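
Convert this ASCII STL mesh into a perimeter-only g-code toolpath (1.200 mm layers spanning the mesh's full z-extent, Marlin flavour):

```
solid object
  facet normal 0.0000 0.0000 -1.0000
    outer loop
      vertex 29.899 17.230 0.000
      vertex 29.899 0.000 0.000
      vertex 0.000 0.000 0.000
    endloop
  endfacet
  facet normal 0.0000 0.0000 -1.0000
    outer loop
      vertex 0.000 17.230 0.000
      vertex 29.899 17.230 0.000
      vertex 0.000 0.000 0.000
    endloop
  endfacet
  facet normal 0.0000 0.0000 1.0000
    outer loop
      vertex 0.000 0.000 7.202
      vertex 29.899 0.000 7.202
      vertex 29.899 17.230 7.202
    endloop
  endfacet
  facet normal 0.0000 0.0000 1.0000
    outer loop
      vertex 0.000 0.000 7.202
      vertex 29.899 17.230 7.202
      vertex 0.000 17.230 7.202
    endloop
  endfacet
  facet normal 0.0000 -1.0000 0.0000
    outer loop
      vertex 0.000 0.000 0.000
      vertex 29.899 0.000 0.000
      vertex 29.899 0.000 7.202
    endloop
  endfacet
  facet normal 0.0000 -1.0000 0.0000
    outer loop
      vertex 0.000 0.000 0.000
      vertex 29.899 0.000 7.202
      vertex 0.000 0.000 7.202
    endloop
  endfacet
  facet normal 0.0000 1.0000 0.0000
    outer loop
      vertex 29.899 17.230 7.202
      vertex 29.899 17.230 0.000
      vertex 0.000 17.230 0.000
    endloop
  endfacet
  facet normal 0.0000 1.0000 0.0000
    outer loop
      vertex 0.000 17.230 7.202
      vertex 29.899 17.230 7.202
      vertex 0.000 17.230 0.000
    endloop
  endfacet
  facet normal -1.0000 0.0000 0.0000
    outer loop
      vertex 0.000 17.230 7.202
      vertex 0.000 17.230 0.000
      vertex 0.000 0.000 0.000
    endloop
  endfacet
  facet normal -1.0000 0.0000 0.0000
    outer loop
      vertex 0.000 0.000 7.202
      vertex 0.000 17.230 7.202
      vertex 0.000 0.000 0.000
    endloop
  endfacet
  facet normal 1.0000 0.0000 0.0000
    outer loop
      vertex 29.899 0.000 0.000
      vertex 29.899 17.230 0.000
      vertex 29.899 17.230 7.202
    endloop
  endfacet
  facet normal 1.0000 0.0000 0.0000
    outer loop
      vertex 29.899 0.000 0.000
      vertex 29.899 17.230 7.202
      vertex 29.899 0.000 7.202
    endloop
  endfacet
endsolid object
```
; perimeter-only toolpath
G21 ; units = mm
G90 ; absolute positioning
G28 ; home
; layer 1
G0 Z1.200
G0 X0.000 Y0.000
G1 X29.899 Y0.000
G1 X29.899 Y17.230
G1 X0.000 Y17.230
G1 X0.000 Y0.000
; layer 2
G0 Z2.401
G0 X0.000 Y0.000
G1 X29.899 Y0.000
G1 X29.899 Y17.230
G1 X0.000 Y17.230
G1 X0.000 Y0.000
; layer 3
G0 Z3.601
G0 X0.000 Y0.000
G1 X29.899 Y0.000
G1 X29.899 Y17.230
G1 X0.000 Y17.230
G1 X0.000 Y0.000
; layer 4
G0 Z4.801
G0 X0.000 Y0.000
G1 X29.899 Y0.000
G1 X29.899 Y17.230
G1 X0.000 Y17.230
G1 X0.000 Y0.000
; layer 5
G0 Z6.002
G0 X0.000 Y0.000
G1 X29.899 Y0.000
G1 X29.899 Y17.230
G1 X0.000 Y17.230
G1 X0.000 Y0.000
; layer 6
G0 Z7.202
G0 X0.000 Y0.000
G1 X29.899 Y0.000
G1 X29.899 Y17.230
G1 X0.000 Y17.230
G1 X0.000 Y0.000
M2 ; end

The solid is a rectangular box, roughly 29.9 × 17.2 mm footprint and 7.2 mm tall. Slicing at Δz = 1.200 mm — 6 equal slices spanning the solid's height, so layer i sits at z = i·h/6 — gives 6 non-empty perimeters. Each is a 4-segment closed polygon; G0 lifts to the layer z and rapids to the start vertex, then G1 traces the edges.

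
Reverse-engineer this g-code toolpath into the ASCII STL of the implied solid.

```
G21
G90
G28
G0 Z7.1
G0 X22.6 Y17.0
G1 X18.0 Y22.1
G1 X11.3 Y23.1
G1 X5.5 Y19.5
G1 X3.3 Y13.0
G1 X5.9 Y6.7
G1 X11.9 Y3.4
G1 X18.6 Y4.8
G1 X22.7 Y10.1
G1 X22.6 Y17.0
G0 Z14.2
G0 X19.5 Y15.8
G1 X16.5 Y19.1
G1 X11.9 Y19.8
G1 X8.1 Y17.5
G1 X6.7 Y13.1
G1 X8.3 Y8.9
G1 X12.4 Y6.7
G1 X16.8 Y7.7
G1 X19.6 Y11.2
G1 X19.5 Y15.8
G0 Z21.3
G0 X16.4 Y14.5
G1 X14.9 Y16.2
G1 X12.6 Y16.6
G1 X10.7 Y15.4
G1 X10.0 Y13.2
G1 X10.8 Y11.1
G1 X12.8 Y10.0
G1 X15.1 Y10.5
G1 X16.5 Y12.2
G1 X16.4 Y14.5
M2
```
solid part
  facet normal 0.0000 0.0000 -1.0000
    outer loop
      vertex 10.6 26.3 0.0
      vertex 19.6 25.0 0.0
      vertex 25.7 18.2 0.0
    endloop
  endfacet
  facet normal 0.0000 0.0000 -1.0000
    outer loop
      vertex 2.9 21.6 0.0
      vertex 10.6 26.3 0.0
      vertex 25.7 18.2 0.0
    endloop
  endfacet
  facet normal 0.0000 0.0000 -1.0000
    outer loop
      vertex 0.0 12.9 0.0
      vertex 2.9 21.6 0.0
      vertex 25.7 18.2 0.0
    endloop
  endfacet
  facet normal 0.0000 0.0000 -1.0000
    outer loop
      vertex 3.4 4.5 0.0
      vertex 0.0 12.9 0.0
      vertex 25.7 18.2 0.0
    endloop
  endfacet
  facet normal 0.0000 0.0000 -1.0000
    outer loop
      vertex 11.4 0.1 0.0
      vertex 3.4 4.5 0.0
      vertex 25.7 18.2 0.0
    endloop
  endfacet
  facet normal 0.0000 0.0000 -1.0000
    outer loop
      vertex 20.3 2.0 0.0
      vertex 11.4 0.1 0.0
      vertex 25.7 18.2 0.0
    endloop
  endfacet
  facet normal 0.0000 0.0000 -1.0000
    outer loop
      vertex 25.9 9.1 0.0
      vertex 20.3 2.0 0.0
      vertex 25.7 18.2 0.0
    endloop
  endfacet
  facet normal 0.6813 0.6112 0.4029
    outer loop
      vertex 25.7 18.2 0.0
      vertex 19.6 25.0 0.0
      vertex 13.3 13.3 28.4
    endloop
  endfacet
  facet normal 0.1309 0.9061 0.4023
    outer loop
      vertex 19.6 25.0 0.0
      vertex 10.6 26.3 0.0
      vertex 13.3 13.3 28.4
    endloop
  endfacet
  facet normal -0.4768 0.7812 0.4029
    outer loop
      vertex 10.6 26.3 0.0
      vertex 2.9 21.6 0.0
      vertex 13.3 13.3 28.4
    endloop
  endfacet
  facet normal -0.8684 0.2895 0.4026
    outer loop
      vertex 2.9 21.6 0.0
      vertex 0.0 12.9 0.0
      vertex 13.3 13.3 28.4
    endloop
  endfacet
  facet normal -0.8486 -0.3435 0.4023
    outer loop
      vertex 0.0 12.9 0.0
      vertex 3.4 4.5 0.0
      vertex 13.3 13.3 28.4
    endloop
  endfacet
  facet normal -0.4412 -0.8022 0.4024
    outer loop
      vertex 3.4 4.5 0.0
      vertex 11.4 0.1 0.0
      vertex 13.3 13.3 28.4
    endloop
  endfacet
  facet normal 0.1911 -0.8950 0.4032
    outer loop
      vertex 11.4 0.1 0.0
      vertex 20.3 2.0 0.0
      vertex 13.3 13.3 28.4
    endloop
  endfacet
  facet normal 0.7187 -0.5669 0.4027
    outer loop
      vertex 20.3 2.0 0.0
      vertex 25.9 9.1 0.0
      vertex 13.3 13.3 28.4
    endloop
  endfacet
  facet normal 0.9150 0.0201 0.4030
    outer loop
      vertex 25.9 9.1 0.0
      vertex 25.7 18.2 0.0
      vertex 13.3 13.3 28.4
    endloop
  endfacet
endsolid part

The G0 Z moves step by Δz≈7.1 mm. The G1 loops shrink linearly with z, so the solid tapers from its base footprint up to z≈28.4. Closing with a flat bottom cap and the tapered top and triangulating gives 16 facets — a regular 9-sided pyramid, base circumscribed radius ≈ 13.3 mm, apex at z ≈ 28.4 mm.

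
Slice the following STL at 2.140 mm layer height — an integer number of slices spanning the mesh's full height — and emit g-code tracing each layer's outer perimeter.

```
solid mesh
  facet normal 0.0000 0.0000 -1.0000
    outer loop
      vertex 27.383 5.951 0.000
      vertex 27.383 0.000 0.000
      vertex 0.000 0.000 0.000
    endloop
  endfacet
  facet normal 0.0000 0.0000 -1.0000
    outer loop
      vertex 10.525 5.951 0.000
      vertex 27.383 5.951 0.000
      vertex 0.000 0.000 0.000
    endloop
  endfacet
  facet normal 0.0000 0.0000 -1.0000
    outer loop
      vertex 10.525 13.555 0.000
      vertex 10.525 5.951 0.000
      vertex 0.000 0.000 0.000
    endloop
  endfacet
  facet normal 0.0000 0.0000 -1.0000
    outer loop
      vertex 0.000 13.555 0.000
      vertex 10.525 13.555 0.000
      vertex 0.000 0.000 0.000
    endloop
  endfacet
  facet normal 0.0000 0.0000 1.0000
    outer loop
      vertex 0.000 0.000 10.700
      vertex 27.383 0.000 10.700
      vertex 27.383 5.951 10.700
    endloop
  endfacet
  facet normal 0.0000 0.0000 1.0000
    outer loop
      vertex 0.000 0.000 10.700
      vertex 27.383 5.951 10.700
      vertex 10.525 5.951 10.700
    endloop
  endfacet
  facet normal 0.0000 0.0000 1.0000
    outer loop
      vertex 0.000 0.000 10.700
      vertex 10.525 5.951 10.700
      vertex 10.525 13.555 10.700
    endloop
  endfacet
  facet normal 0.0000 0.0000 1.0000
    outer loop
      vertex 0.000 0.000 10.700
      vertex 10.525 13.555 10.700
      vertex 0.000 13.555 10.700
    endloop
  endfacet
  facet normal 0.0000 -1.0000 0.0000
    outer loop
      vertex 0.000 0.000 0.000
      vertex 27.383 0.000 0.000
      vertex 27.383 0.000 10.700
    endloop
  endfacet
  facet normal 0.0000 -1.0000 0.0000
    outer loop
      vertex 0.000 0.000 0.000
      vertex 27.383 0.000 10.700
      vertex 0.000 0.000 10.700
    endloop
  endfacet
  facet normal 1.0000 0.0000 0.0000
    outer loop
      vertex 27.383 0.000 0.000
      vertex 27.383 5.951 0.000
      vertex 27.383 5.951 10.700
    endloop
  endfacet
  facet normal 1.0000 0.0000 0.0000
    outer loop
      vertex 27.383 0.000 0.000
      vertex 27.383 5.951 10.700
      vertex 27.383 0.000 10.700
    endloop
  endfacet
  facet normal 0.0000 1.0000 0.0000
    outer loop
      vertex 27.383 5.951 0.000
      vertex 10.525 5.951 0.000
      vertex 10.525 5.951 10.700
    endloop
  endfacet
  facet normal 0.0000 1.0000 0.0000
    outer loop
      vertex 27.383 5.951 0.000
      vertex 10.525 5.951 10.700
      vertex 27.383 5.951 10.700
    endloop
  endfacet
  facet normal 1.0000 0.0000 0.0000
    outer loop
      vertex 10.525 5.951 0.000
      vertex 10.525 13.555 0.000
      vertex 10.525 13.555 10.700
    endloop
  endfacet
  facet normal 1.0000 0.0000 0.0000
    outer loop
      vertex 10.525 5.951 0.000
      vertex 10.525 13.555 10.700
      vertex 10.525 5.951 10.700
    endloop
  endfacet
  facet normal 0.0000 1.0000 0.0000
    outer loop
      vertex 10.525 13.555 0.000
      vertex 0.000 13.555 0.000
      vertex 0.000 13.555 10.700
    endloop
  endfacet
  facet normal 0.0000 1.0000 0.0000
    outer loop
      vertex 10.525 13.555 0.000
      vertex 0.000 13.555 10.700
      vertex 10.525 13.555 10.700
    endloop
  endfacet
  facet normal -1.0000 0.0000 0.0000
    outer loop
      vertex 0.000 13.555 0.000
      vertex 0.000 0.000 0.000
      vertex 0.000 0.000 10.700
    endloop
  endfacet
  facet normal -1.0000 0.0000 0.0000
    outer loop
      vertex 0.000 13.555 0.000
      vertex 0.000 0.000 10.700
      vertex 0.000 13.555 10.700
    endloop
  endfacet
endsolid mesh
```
; perimeter-only toolpath
G21 ; units = mm
G90 ; absolute positioning
G28 ; home
; layer 1
G0 Z2.140
G0 X0.000 Y0.000
G1 X27.383 Y0.000
G1 X27.383 Y5.951
G1 X10.525 Y5.951
G1 X10.525 Y13.555
G1 X0.000 Y13.555
G1 X0.000 Y0.000
; layer 2
G0 Z4.280
G0 X0.000 Y0.000
G1 X27.383 Y0.000
G1 X27.383 Y5.951
G1 X10.525 Y5.951
G1 X10.525 Y13.555
G1 X0.000 Y13.555
G1 X0.000 Y0.000
; layer 3
G0 Z6.420
G0 X0.000 Y0.000
G1 X27.383 Y0.000
G1 X27.383 Y5.951
G1 X10.525 Y5.951
G1 X10.525 Y13.555
G1 X0.000 Y13.555
G1 X0.000 Y0.000
; layer 4
G0 Z8.560
G0 X0.000 Y0.000
G1 X27.383 Y0.000
G1 X27.383 Y5.951
G1 X10.525 Y5.951
G1 X10.525 Y13.555
G1 X0.000 Y13.555
G1 X0.000 Y0.000
; layer 5
G0 Z10.700
G0 X0.000 Y0.000
G1 X27.383 Y0.000
G1 X27.383 Y5.951
G1 X10.525 Y5.951
G1 X10.525 Y13.555
G1 X0.000 Y13.555
G1 X0.000 Y0.000
M2 ; end

The solid is an L-shaped prism: outer 27.4 × 13.6 mm, arm thicknesses ≈ 5.95 mm (horizontal) and 10.5 mm (vertical), extruded 10.7 mm in z. Slicing at Δz = 2.140 mm — 5 equal slices spanning the solid's height, so layer i sits at z = i·h/5 — gives 5 non-empty perimeters. Each is a 6-segment closed polygon; G0 lifts to the layer z and rapids to the start vertex, then G1 traces the edges.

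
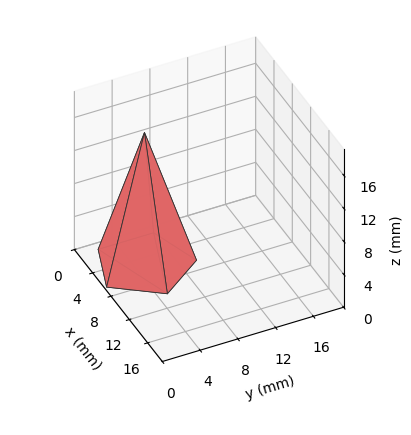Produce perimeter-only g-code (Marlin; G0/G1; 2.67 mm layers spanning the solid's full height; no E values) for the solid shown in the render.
Reading the render: the shape is a regular 5-sided pyramid, base circumscribed radius ≈ 5 mm, apex at z ≈ 16 mm (dimensions read to the nearest mm from the axis ticks). For the g-code, the solid's height is divided into equal slices at the stated Δz and each level perimeter traced with G1 moves after a G0 lift.

; perimeter-only toolpath
G21 ; units = mm
G90 ; absolute positioning
G28 ; home
; layer 1
G0 Z2.67
G0 X9.17 Y5.00
G1 X6.29 Y8.97
G1 X1.62 Y7.45
G1 X1.62 Y2.55
G1 X6.29 Y1.03
G1 X9.17 Y5.00
; layer 2
G0 Z5.33
G0 X8.33 Y5.00
G1 X6.03 Y8.17
G1 X2.30 Y6.96
G1 X2.30 Y3.04
G1 X6.03 Y1.83
G1 X8.33 Y5.00
; layer 3
G0 Z8.00
G0 X7.50 Y5.00
G1 X5.78 Y7.38
G1 X2.98 Y6.47
G1 X2.98 Y3.53
G1 X5.78 Y2.62
G1 X7.50 Y5.00
; layer 4
G0 Z10.67
G0 X6.67 Y5.00
G1 X5.52 Y6.59
G1 X3.65 Y5.98
G1 X3.65 Y4.02
G1 X5.52 Y3.41
G1 X6.67 Y5.00
; layer 5
G0 Z13.33
G0 X5.83 Y5.00
G1 X5.26 Y5.79
G1 X4.32 Y5.49
G1 X4.32 Y4.51
G1 X5.26 Y4.21
G1 X5.83 Y5.00
M2 ; end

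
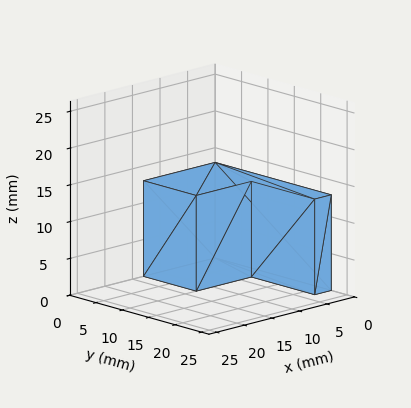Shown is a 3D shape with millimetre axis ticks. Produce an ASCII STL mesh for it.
Reading the render: the shape is an L-shaped prism: outer 13 × 22 mm, arm thicknesses ≈ 10 mm (horizontal) and 3 mm (vertical), extruded 13 mm in z (dimensions read to the nearest mm from the axis ticks). For the STL, each face is triangulated and given an outward normal.

solid part
  facet normal 0.0000 0.0000 -1.0000
    outer loop
      vertex 13.00 10.00 0.00
      vertex 13.00 0.00 0.00
      vertex 0.00 0.00 0.00
    endloop
  endfacet
  facet normal 0.0000 0.0000 -1.0000
    outer loop
      vertex 3.00 10.00 0.00
      vertex 13.00 10.00 0.00
      vertex 0.00 0.00 0.00
    endloop
  endfacet
  facet normal 0.0000 0.0000 -1.0000
    outer loop
      vertex 3.00 22.00 0.00
      vertex 3.00 10.00 0.00
      vertex 0.00 0.00 0.00
    endloop
  endfacet
  facet normal 0.0000 0.0000 -1.0000
    outer loop
      vertex 0.00 22.00 0.00
      vertex 3.00 22.00 0.00
      vertex 0.00 0.00 0.00
    endloop
  endfacet
  facet normal 0.0000 0.0000 1.0000
    outer loop
      vertex 0.00 0.00 13.00
      vertex 13.00 0.00 13.00
      vertex 13.00 10.00 13.00
    endloop
  endfacet
  facet normal 0.0000 0.0000 1.0000
    outer loop
      vertex 0.00 0.00 13.00
      vertex 13.00 10.00 13.00
      vertex 3.00 10.00 13.00
    endloop
  endfacet
  facet normal 0.0000 0.0000 1.0000
    outer loop
      vertex 0.00 0.00 13.00
      vertex 3.00 10.00 13.00
      vertex 3.00 22.00 13.00
    endloop
  endfacet
  facet normal 0.0000 0.0000 1.0000
    outer loop
      vertex 0.00 0.00 13.00
      vertex 3.00 22.00 13.00
      vertex 0.00 22.00 13.00
    endloop
  endfacet
  facet normal 0.0000 -1.0000 0.0000
    outer loop
      vertex 0.00 0.00 0.00
      vertex 13.00 0.00 0.00
      vertex 13.00 0.00 13.00
    endloop
  endfacet
  facet normal 0.0000 -1.0000 0.0000
    outer loop
      vertex 0.00 0.00 0.00
      vertex 13.00 0.00 13.00
      vertex 0.00 0.00 13.00
    endloop
  endfacet
  facet normal 1.0000 0.0000 0.0000
    outer loop
      vertex 13.00 0.00 0.00
      vertex 13.00 10.00 0.00
      vertex 13.00 10.00 13.00
    endloop
  endfacet
  facet normal 1.0000 0.0000 0.0000
    outer loop
      vertex 13.00 0.00 0.00
      vertex 13.00 10.00 13.00
      vertex 13.00 0.00 13.00
    endloop
  endfacet
  facet normal 0.0000 1.0000 0.0000
    outer loop
      vertex 13.00 10.00 0.00
      vertex 3.00 10.00 0.00
      vertex 3.00 10.00 13.00
    endloop
  endfacet
  facet normal 0.0000 1.0000 0.0000
    outer loop
      vertex 13.00 10.00 0.00
      vertex 3.00 10.00 13.00
      vertex 13.00 10.00 13.00
    endloop
  endfacet
  facet normal 1.0000 0.0000 0.0000
    outer loop
      vertex 3.00 10.00 0.00
      vertex 3.00 22.00 0.00
      vertex 3.00 22.00 13.00
    endloop
  endfacet
  facet normal 1.0000 0.0000 0.0000
    outer loop
      vertex 3.00 10.00 0.00
      vertex 3.00 22.00 13.00
      vertex 3.00 10.00 13.00
    endloop
  endfacet
  facet normal 0.0000 1.0000 0.0000
    outer loop
      vertex 3.00 22.00 0.00
      vertex 0.00 22.00 0.00
      vertex 0.00 22.00 13.00
    endloop
  endfacet
  facet normal 0.0000 1.0000 0.0000
    outer loop
      vertex 3.00 22.00 0.00
      vertex 0.00 22.00 13.00
      vertex 3.00 22.00 13.00
    endloop
  endfacet
  facet normal -1.0000 0.0000 0.0000
    outer loop
      vertex 0.00 22.00 0.00
      vertex 0.00 0.00 0.00
      vertex 0.00 0.00 13.00
    endloop
  endfacet
  facet normal -1.0000 0.0000 0.0000
    outer loop
      vertex 0.00 22.00 0.00
      vertex 0.00 0.00 13.00
      vertex 0.00 22.00 13.00
    endloop
  endfacet
endsolid part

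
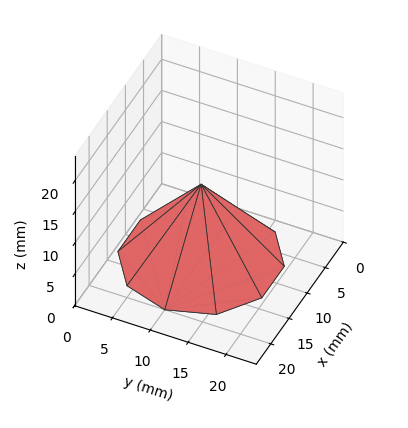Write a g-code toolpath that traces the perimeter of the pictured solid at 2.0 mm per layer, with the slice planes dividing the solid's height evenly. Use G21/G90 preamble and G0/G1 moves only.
Reading the render: the shape is a regular 10-sided pyramid, base circumscribed radius ≈ 10 mm, apex at z ≈ 12 mm (dimensions read to the nearest mm from the axis ticks). For the g-code, the solid's height is divided into equal slices at the stated Δz and each level perimeter traced with G1 moves after a G0 lift.

; perimeter-only toolpath
G21 ; units = mm
G90 ; absolute positioning
G28 ; home
; layer 1
G0 Z2.0
G0 X18.3 Y10.0
G1 X16.8 Y14.9
G1 X12.6 Y17.9
G1 X7.4 Y17.9
G1 X3.2 Y14.9
G1 X1.7 Y10.0
G1 X3.2 Y5.1
G1 X7.4 Y2.1
G1 X12.6 Y2.1
G1 X16.8 Y5.1
G1 X18.3 Y10.0
; layer 2
G0 Z4.0
G0 X16.7 Y10.0
G1 X15.4 Y13.9
G1 X12.1 Y16.3
G1 X7.9 Y16.3
G1 X4.6 Y13.9
G1 X3.3 Y10.0
G1 X4.6 Y6.1
G1 X7.9 Y3.7
G1 X12.1 Y3.7
G1 X15.4 Y6.1
G1 X16.7 Y10.0
; layer 3
G0 Z6.0
G0 X15.0 Y10.0
G1 X14.1 Y12.9
G1 X11.6 Y14.8
G1 X8.4 Y14.8
G1 X6.0 Y12.9
G1 X5.0 Y10.0
G1 X6.0 Y7.0
G1 X8.4 Y5.2
G1 X11.6 Y5.2
G1 X14.1 Y7.0
G1 X15.0 Y10.0
; layer 4
G0 Z8.0
G0 X13.3 Y10.0
G1 X12.7 Y12.0
G1 X11.0 Y13.2
G1 X9.0 Y13.2
G1 X7.3 Y12.0
G1 X6.7 Y10.0
G1 X7.3 Y8.0
G1 X9.0 Y6.8
G1 X11.0 Y6.8
G1 X12.7 Y8.0
G1 X13.3 Y10.0
; layer 5
G0 Z10.0
G0 X11.7 Y10.0
G1 X11.3 Y11.0
G1 X10.5 Y11.6
G1 X9.5 Y11.6
G1 X8.7 Y11.0
G1 X8.3 Y10.0
G1 X8.7 Y9.0
G1 X9.5 Y8.4
G1 X10.5 Y8.4
G1 X11.3 Y9.0
G1 X11.7 Y10.0
M2 ; end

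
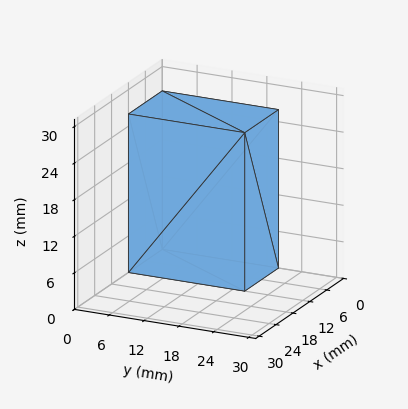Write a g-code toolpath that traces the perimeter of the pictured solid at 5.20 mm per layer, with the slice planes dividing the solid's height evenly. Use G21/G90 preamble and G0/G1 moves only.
Reading the render: the shape is a rectangular box, roughly 12 × 20 mm footprint and 26 mm tall (dimensions read to the nearest mm from the axis ticks). For the g-code, the solid's height is divided into equal slices at the stated Δz and each level perimeter traced with G1 moves after a G0 lift.

; perimeter-only toolpath
G21 ; units = mm
G90 ; absolute positioning
G28 ; home
; layer 1
G0 Z5.20
G0 X0.00 Y0.00
G1 X12.00 Y0.00
G1 X12.00 Y20.00
G1 X0.00 Y20.00
G1 X0.00 Y0.00
; layer 2
G0 Z10.40
G0 X0.00 Y0.00
G1 X12.00 Y0.00
G1 X12.00 Y20.00
G1 X0.00 Y20.00
G1 X0.00 Y0.00
; layer 3
G0 Z15.60
G0 X0.00 Y0.00
G1 X12.00 Y0.00
G1 X12.00 Y20.00
G1 X0.00 Y20.00
G1 X0.00 Y0.00
; layer 4
G0 Z20.80
G0 X0.00 Y0.00
G1 X12.00 Y0.00
G1 X12.00 Y20.00
G1 X0.00 Y20.00
G1 X0.00 Y0.00
; layer 5
G0 Z26.00
G0 X0.00 Y0.00
G1 X12.00 Y0.00
G1 X12.00 Y20.00
G1 X0.00 Y20.00
G1 X0.00 Y0.00
M2 ; end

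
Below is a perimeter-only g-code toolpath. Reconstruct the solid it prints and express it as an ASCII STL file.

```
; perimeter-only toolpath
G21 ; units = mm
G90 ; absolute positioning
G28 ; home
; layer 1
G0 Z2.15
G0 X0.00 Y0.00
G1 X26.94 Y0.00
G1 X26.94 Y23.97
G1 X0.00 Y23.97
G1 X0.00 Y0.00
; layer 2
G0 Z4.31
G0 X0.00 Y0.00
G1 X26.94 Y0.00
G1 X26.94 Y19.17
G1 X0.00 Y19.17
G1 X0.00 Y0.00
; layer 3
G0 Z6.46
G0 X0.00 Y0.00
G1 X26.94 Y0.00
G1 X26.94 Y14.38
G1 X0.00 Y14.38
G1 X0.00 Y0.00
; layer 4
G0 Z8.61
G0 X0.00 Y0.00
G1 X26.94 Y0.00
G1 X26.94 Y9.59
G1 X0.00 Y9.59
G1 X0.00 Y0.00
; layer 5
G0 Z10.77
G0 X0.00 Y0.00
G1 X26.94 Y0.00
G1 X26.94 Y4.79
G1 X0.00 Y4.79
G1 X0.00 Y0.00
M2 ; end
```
solid part
  facet normal 0.0000 0.0000 -1.0000
    outer loop
      vertex 26.94 28.76 0.00
      vertex 26.94 0.00 0.00
      vertex 0.00 0.00 0.00
    endloop
  endfacet
  facet normal 0.0000 0.0000 -1.0000
    outer loop
      vertex 0.00 28.76 0.00
      vertex 26.94 28.76 0.00
      vertex 0.00 0.00 0.00
    endloop
  endfacet
  facet normal 0.0000 -1.0000 0.0000
    outer loop
      vertex 0.00 0.00 0.00
      vertex 26.94 0.00 0.00
      vertex 26.94 0.00 12.92
    endloop
  endfacet
  facet normal 0.0000 -1.0000 0.0000
    outer loop
      vertex 0.00 0.00 0.00
      vertex 26.94 0.00 12.92
      vertex 0.00 0.00 12.92
    endloop
  endfacet
  facet normal 0.0000 0.4098 0.9122
    outer loop
      vertex 0.00 0.00 12.92
      vertex 26.94 0.00 12.92
      vertex 26.94 28.76 0.00
    endloop
  endfacet
  facet normal 0.0000 0.4098 0.9122
    outer loop
      vertex 0.00 0.00 12.92
      vertex 26.94 28.76 0.00
      vertex 0.00 28.76 0.00
    endloop
  endfacet
  facet normal -1.0000 0.0000 0.0000
    outer loop
      vertex 0.00 0.00 12.92
      vertex 0.00 28.76 0.00
      vertex 0.00 0.00 0.00
    endloop
  endfacet
  facet normal 1.0000 0.0000 0.0000
    outer loop
      vertex 26.94 0.00 0.00
      vertex 26.94 28.76 0.00
      vertex 26.94 0.00 12.92
    endloop
  endfacet
endsolid part

The G0 Z moves step by Δz≈2.15 mm. The G1 loops shrink linearly with z, so the solid tapers from its base footprint up to z≈12.9. Closing with a flat bottom cap and the tapered top and triangulating gives 8 facets — a wedge (ramp): 26.9 × 28.8 mm base, rising to 12.9 mm along the y=0 edge and sloping linearly to z=0 at y=28.8.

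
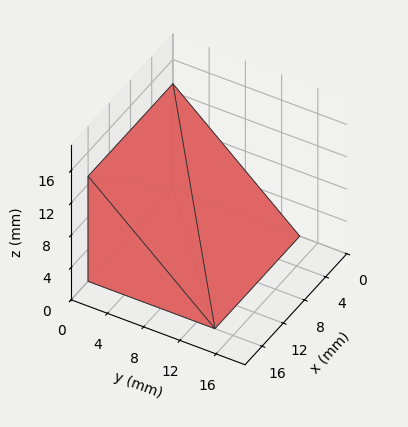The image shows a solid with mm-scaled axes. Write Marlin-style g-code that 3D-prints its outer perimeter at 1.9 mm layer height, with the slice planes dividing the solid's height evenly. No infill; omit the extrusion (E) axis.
Reading the render: the shape is a wedge (ramp): 16 × 14 mm base, rising to 13 mm along the y=0 edge and sloping linearly to z=0 at y=14 (dimensions read to the nearest mm from the axis ticks). For the g-code, the solid's height is divided into equal slices at the stated Δz and each level perimeter traced with G1 moves after a G0 lift.

; perimeter-only toolpath
G21 ; units = mm
G90 ; absolute positioning
G28 ; home
; layer 1
G0 Z1.9
G0 X0.0 Y0.0
G1 X16.0 Y0.0
G1 X16.0 Y12.0
G1 X0.0 Y12.0
G1 X0.0 Y0.0
; layer 2
G0 Z3.7
G0 X0.0 Y0.0
G1 X16.0 Y0.0
G1 X16.0 Y10.0
G1 X0.0 Y10.0
G1 X0.0 Y0.0
; layer 3
G0 Z5.6
G0 X0.0 Y0.0
G1 X16.0 Y0.0
G1 X16.0 Y8.0
G1 X0.0 Y8.0
G1 X0.0 Y0.0
; layer 4
G0 Z7.4
G0 X0.0 Y0.0
G1 X16.0 Y0.0
G1 X16.0 Y6.0
G1 X0.0 Y6.0
G1 X0.0 Y0.0
; layer 5
G0 Z9.3
G0 X0.0 Y0.0
G1 X16.0 Y0.0
G1 X16.0 Y4.0
G1 X0.0 Y4.0
G1 X0.0 Y0.0
; layer 6
G0 Z11.1
G0 X0.0 Y0.0
G1 X16.0 Y0.0
G1 X16.0 Y2.0
G1 X0.0 Y2.0
G1 X0.0 Y0.0
M2 ; end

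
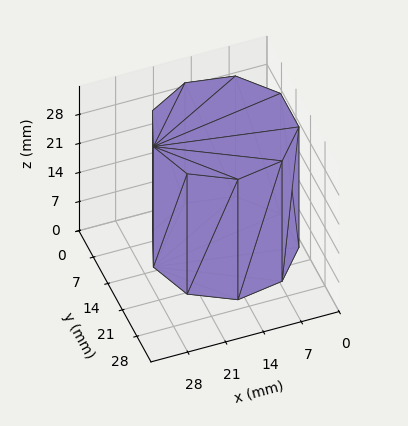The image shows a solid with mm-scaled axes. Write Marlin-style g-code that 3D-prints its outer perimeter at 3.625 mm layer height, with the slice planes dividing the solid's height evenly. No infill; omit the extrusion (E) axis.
Reading the render: the shape is a regular 9-sided prism (a cylinder approximated with 9 flat sides), circumscribed radius ≈ 13 mm, height ≈ 29 mm (dimensions read to the nearest mm from the axis ticks). For the g-code, the solid's height is divided into equal slices at the stated Δz and each level perimeter traced with G1 moves after a G0 lift.

; perimeter-only toolpath
G21 ; units = mm
G90 ; absolute positioning
G28 ; home
; layer 1
G0 Z3.625
G0 X26.000 Y13.000
G1 X22.959 Y21.356
G1 X15.257 Y25.803
G1 X6.500 Y24.258
G1 X0.784 Y17.446
G1 X0.784 Y8.554
G1 X6.500 Y1.742
G1 X15.257 Y0.197
G1 X22.959 Y4.644
G1 X26.000 Y13.000
; layer 2
G0 Z7.250
G0 X26.000 Y13.000
G1 X22.959 Y21.356
G1 X15.257 Y25.803
G1 X6.500 Y24.258
G1 X0.784 Y17.446
G1 X0.784 Y8.554
G1 X6.500 Y1.742
G1 X15.257 Y0.197
G1 X22.959 Y4.644
G1 X26.000 Y13.000
; layer 3
G0 Z10.875
G0 X26.000 Y13.000
G1 X22.959 Y21.356
G1 X15.257 Y25.803
G1 X6.500 Y24.258
G1 X0.784 Y17.446
G1 X0.784 Y8.554
G1 X6.500 Y1.742
G1 X15.257 Y0.197
G1 X22.959 Y4.644
G1 X26.000 Y13.000
; layer 4
G0 Z14.500
G0 X26.000 Y13.000
G1 X22.959 Y21.356
G1 X15.257 Y25.803
G1 X6.500 Y24.258
G1 X0.784 Y17.446
G1 X0.784 Y8.554
G1 X6.500 Y1.742
G1 X15.257 Y0.197
G1 X22.959 Y4.644
G1 X26.000 Y13.000
; layer 5
G0 Z18.125
G0 X26.000 Y13.000
G1 X22.959 Y21.356
G1 X15.257 Y25.803
G1 X6.500 Y24.258
G1 X0.784 Y17.446
G1 X0.784 Y8.554
G1 X6.500 Y1.742
G1 X15.257 Y0.197
G1 X22.959 Y4.644
G1 X26.000 Y13.000
; layer 6
G0 Z21.750
G0 X26.000 Y13.000
G1 X22.959 Y21.356
G1 X15.257 Y25.803
G1 X6.500 Y24.258
G1 X0.784 Y17.446
G1 X0.784 Y8.554
G1 X6.500 Y1.742
G1 X15.257 Y0.197
G1 X22.959 Y4.644
G1 X26.000 Y13.000
; layer 7
G0 Z25.375
G0 X26.000 Y13.000
G1 X22.959 Y21.356
G1 X15.257 Y25.803
G1 X6.500 Y24.258
G1 X0.784 Y17.446
G1 X0.784 Y8.554
G1 X6.500 Y1.742
G1 X15.257 Y0.197
G1 X22.959 Y4.644
G1 X26.000 Y13.000
; layer 8
G0 Z29.000
G0 X26.000 Y13.000
G1 X22.959 Y21.356
G1 X15.257 Y25.803
G1 X6.500 Y24.258
G1 X0.784 Y17.446
G1 X0.784 Y8.554
G1 X6.500 Y1.742
G1 X15.257 Y0.197
G1 X22.959 Y4.644
G1 X26.000 Y13.000
M2 ; end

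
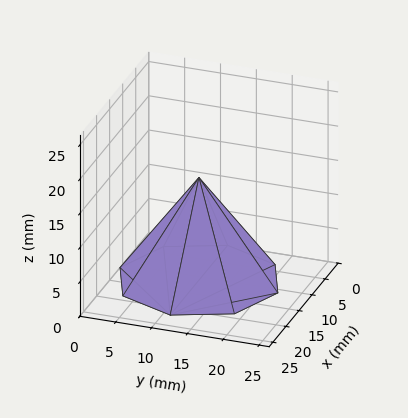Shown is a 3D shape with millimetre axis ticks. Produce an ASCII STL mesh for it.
Reading the render: the shape is a regular 8-sided pyramid, base circumscribed radius ≈ 11 mm, apex at z ≈ 15 mm (dimensions read to the nearest mm from the axis ticks). For the STL, each face is triangulated and given an outward normal.

solid part
  facet normal 0.0000 0.0000 -1.0000
    outer loop
      vertex 11.00 22.00 0.00
      vertex 18.78 18.78 0.00
      vertex 22.00 11.00 0.00
    endloop
  endfacet
  facet normal 0.0000 0.0000 -1.0000
    outer loop
      vertex 3.22 18.78 0.00
      vertex 11.00 22.00 0.00
      vertex 22.00 11.00 0.00
    endloop
  endfacet
  facet normal 0.0000 0.0000 -1.0000
    outer loop
      vertex 0.00 11.00 0.00
      vertex 3.22 18.78 0.00
      vertex 22.00 11.00 0.00
    endloop
  endfacet
  facet normal 0.0000 0.0000 -1.0000
    outer loop
      vertex 3.22 3.22 0.00
      vertex 0.00 11.00 0.00
      vertex 22.00 11.00 0.00
    endloop
  endfacet
  facet normal 0.0000 0.0000 -1.0000
    outer loop
      vertex 11.00 0.00 0.00
      vertex 3.22 3.22 0.00
      vertex 22.00 11.00 0.00
    endloop
  endfacet
  facet normal 0.0000 0.0000 -1.0000
    outer loop
      vertex 18.78 3.22 0.00
      vertex 11.00 0.00 0.00
      vertex 22.00 11.00 0.00
    endloop
  endfacet
  facet normal 0.7649 0.3166 0.5609
    outer loop
      vertex 22.00 11.00 0.00
      vertex 18.78 18.78 0.00
      vertex 11.00 11.00 15.00
    endloop
  endfacet
  facet normal 0.3166 0.7649 0.5609
    outer loop
      vertex 18.78 18.78 0.00
      vertex 11.00 22.00 0.00
      vertex 11.00 11.00 15.00
    endloop
  endfacet
  facet normal -0.3166 0.7649 0.5609
    outer loop
      vertex 11.00 22.00 0.00
      vertex 3.22 18.78 0.00
      vertex 11.00 11.00 15.00
    endloop
  endfacet
  facet normal -0.7649 0.3166 0.5609
    outer loop
      vertex 3.22 18.78 0.00
      vertex 0.00 11.00 0.00
      vertex 11.00 11.00 15.00
    endloop
  endfacet
  facet normal -0.7649 -0.3166 0.5609
    outer loop
      vertex 0.00 11.00 0.00
      vertex 3.22 3.22 0.00
      vertex 11.00 11.00 15.00
    endloop
  endfacet
  facet normal -0.3166 -0.7649 0.5609
    outer loop
      vertex 3.22 3.22 0.00
      vertex 11.00 0.00 0.00
      vertex 11.00 11.00 15.00
    endloop
  endfacet
  facet normal 0.3166 -0.7649 0.5609
    outer loop
      vertex 11.00 0.00 0.00
      vertex 18.78 3.22 0.00
      vertex 11.00 11.00 15.00
    endloop
  endfacet
  facet normal 0.7649 -0.3166 0.5609
    outer loop
      vertex 18.78 3.22 0.00
      vertex 22.00 11.00 0.00
      vertex 11.00 11.00 15.00
    endloop
  endfacet
endsolid part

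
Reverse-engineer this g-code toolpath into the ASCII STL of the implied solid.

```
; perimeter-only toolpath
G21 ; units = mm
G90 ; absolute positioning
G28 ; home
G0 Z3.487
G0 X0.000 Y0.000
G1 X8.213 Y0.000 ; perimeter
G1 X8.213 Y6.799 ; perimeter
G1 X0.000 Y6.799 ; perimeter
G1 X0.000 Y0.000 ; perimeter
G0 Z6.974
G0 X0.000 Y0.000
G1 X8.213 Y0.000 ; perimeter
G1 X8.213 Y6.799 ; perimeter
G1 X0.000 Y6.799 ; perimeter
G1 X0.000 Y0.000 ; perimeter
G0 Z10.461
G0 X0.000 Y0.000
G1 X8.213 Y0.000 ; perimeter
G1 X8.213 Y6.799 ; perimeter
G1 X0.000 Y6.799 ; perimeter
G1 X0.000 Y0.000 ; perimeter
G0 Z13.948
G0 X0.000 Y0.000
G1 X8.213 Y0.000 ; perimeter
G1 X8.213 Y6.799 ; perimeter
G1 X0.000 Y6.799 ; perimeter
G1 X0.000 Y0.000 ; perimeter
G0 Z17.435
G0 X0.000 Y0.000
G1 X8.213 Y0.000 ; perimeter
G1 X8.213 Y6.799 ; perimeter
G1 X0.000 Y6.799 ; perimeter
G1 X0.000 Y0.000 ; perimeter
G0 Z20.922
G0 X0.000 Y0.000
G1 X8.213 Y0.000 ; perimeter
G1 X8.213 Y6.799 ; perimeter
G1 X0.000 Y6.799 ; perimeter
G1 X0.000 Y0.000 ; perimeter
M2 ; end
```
solid part
  facet normal 0.0000 0.0000 -1.0000
    outer loop
      vertex 8.213 6.799 0.000
      vertex 8.213 0.000 0.000
      vertex 0.000 0.000 0.000
    endloop
  endfacet
  facet normal 0.0000 0.0000 -1.0000
    outer loop
      vertex 0.000 6.799 0.000
      vertex 8.213 6.799 0.000
      vertex 0.000 0.000 0.000
    endloop
  endfacet
  facet normal 0.0000 0.0000 1.0000
    outer loop
      vertex 0.000 0.000 20.922
      vertex 8.213 0.000 20.922
      vertex 8.213 6.799 20.922
    endloop
  endfacet
  facet normal 0.0000 0.0000 1.0000
    outer loop
      vertex 0.000 0.000 20.922
      vertex 8.213 6.799 20.922
      vertex 0.000 6.799 20.922
    endloop
  endfacet
  facet normal 0.0000 -1.0000 0.0000
    outer loop
      vertex 0.000 0.000 0.000
      vertex 8.213 0.000 0.000
      vertex 8.213 0.000 20.922
    endloop
  endfacet
  facet normal 0.0000 -1.0000 0.0000
    outer loop
      vertex 0.000 0.000 0.000
      vertex 8.213 0.000 20.922
      vertex 0.000 0.000 20.922
    endloop
  endfacet
  facet normal 0.0000 1.0000 0.0000
    outer loop
      vertex 8.213 6.799 20.922
      vertex 8.213 6.799 0.000
      vertex 0.000 6.799 0.000
    endloop
  endfacet
  facet normal 0.0000 1.0000 0.0000
    outer loop
      vertex 0.000 6.799 20.922
      vertex 8.213 6.799 20.922
      vertex 0.000 6.799 0.000
    endloop
  endfacet
  facet normal -1.0000 0.0000 0.0000
    outer loop
      vertex 0.000 6.799 20.922
      vertex 0.000 6.799 0.000
      vertex 0.000 0.000 0.000
    endloop
  endfacet
  facet normal -1.0000 0.0000 0.0000
    outer loop
      vertex 0.000 0.000 20.922
      vertex 0.000 6.799 20.922
      vertex 0.000 0.000 0.000
    endloop
  endfacet
  facet normal 1.0000 0.0000 0.0000
    outer loop
      vertex 8.213 0.000 0.000
      vertex 8.213 6.799 0.000
      vertex 8.213 6.799 20.922
    endloop
  endfacet
  facet normal 1.0000 0.0000 0.0000
    outer loop
      vertex 8.213 0.000 0.000
      vertex 8.213 6.799 20.922
      vertex 8.213 0.000 20.922
    endloop
  endfacet
endsolid part

The G0 Z moves step by Δz≈3.487 mm. Every layer's G1 loop is the same polygon, so the solid is a straight extrusion of it from z=0 to z≈20.9. Closing with flat bottom and top caps and triangulating gives 12 facets — a rectangular box, roughly 8.21 × 6.8 mm footprint and 20.9 mm tall.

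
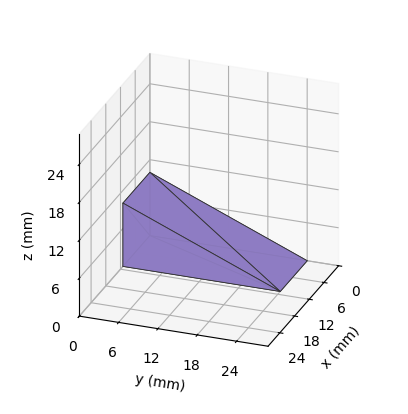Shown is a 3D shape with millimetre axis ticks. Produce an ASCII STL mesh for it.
Reading the render: the shape is a wedge (ramp): 11 × 24 mm base, rising to 10 mm along the y=0 edge and sloping linearly to z=0 at y=24 (dimensions read to the nearest mm from the axis ticks). For the STL, each face is triangulated and given an outward normal.

solid part
  facet normal 0.0000 0.0000 -1.0000
    outer loop
      vertex 11.000 24.000 0.000
      vertex 11.000 0.000 0.000
      vertex 0.000 0.000 0.000
    endloop
  endfacet
  facet normal 0.0000 0.0000 -1.0000
    outer loop
      vertex 0.000 24.000 0.000
      vertex 11.000 24.000 0.000
      vertex 0.000 0.000 0.000
    endloop
  endfacet
  facet normal 0.0000 -1.0000 0.0000
    outer loop
      vertex 0.000 0.000 0.000
      vertex 11.000 0.000 0.000
      vertex 11.000 0.000 10.000
    endloop
  endfacet
  facet normal 0.0000 -1.0000 0.0000
    outer loop
      vertex 0.000 0.000 0.000
      vertex 11.000 0.000 10.000
      vertex 0.000 0.000 10.000
    endloop
  endfacet
  facet normal 0.0000 0.3846 0.9231
    outer loop
      vertex 0.000 0.000 10.000
      vertex 11.000 0.000 10.000
      vertex 11.000 24.000 0.000
    endloop
  endfacet
  facet normal 0.0000 0.3846 0.9231
    outer loop
      vertex 0.000 0.000 10.000
      vertex 11.000 24.000 0.000
      vertex 0.000 24.000 0.000
    endloop
  endfacet
  facet normal -1.0000 0.0000 0.0000
    outer loop
      vertex 0.000 0.000 10.000
      vertex 0.000 24.000 0.000
      vertex 0.000 0.000 0.000
    endloop
  endfacet
  facet normal 1.0000 0.0000 0.0000
    outer loop
      vertex 11.000 0.000 0.000
      vertex 11.000 24.000 0.000
      vertex 11.000 0.000 10.000
    endloop
  endfacet
endsolid part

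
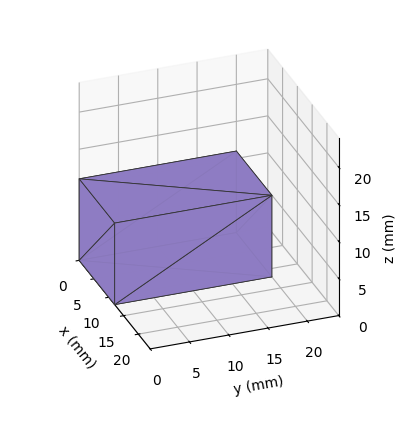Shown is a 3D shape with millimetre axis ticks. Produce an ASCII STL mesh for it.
Reading the render: the shape is a rectangular box, roughly 12 × 20 mm footprint and 11 mm tall (dimensions read to the nearest mm from the axis ticks). For the STL, each face is triangulated and given an outward normal.

solid part
  facet normal 0.0000 0.0000 -1.0000
    outer loop
      vertex 12.0 20.0 0.0
      vertex 12.0 0.0 0.0
      vertex 0.0 0.0 0.0
    endloop
  endfacet
  facet normal 0.0000 0.0000 -1.0000
    outer loop
      vertex 0.0 20.0 0.0
      vertex 12.0 20.0 0.0
      vertex 0.0 0.0 0.0
    endloop
  endfacet
  facet normal 0.0000 0.0000 1.0000
    outer loop
      vertex 0.0 0.0 11.0
      vertex 12.0 0.0 11.0
      vertex 12.0 20.0 11.0
    endloop
  endfacet
  facet normal 0.0000 0.0000 1.0000
    outer loop
      vertex 0.0 0.0 11.0
      vertex 12.0 20.0 11.0
      vertex 0.0 20.0 11.0
    endloop
  endfacet
  facet normal 0.0000 -1.0000 0.0000
    outer loop
      vertex 0.0 0.0 0.0
      vertex 12.0 0.0 0.0
      vertex 12.0 0.0 11.0
    endloop
  endfacet
  facet normal 0.0000 -1.0000 0.0000
    outer loop
      vertex 0.0 0.0 0.0
      vertex 12.0 0.0 11.0
      vertex 0.0 0.0 11.0
    endloop
  endfacet
  facet normal 0.0000 1.0000 0.0000
    outer loop
      vertex 12.0 20.0 11.0
      vertex 12.0 20.0 0.0
      vertex 0.0 20.0 0.0
    endloop
  endfacet
  facet normal 0.0000 1.0000 0.0000
    outer loop
      vertex 0.0 20.0 11.0
      vertex 12.0 20.0 11.0
      vertex 0.0 20.0 0.0
    endloop
  endfacet
  facet normal -1.0000 0.0000 0.0000
    outer loop
      vertex 0.0 20.0 11.0
      vertex 0.0 20.0 0.0
      vertex 0.0 0.0 0.0
    endloop
  endfacet
  facet normal -1.0000 0.0000 0.0000
    outer loop
      vertex 0.0 0.0 11.0
      vertex 0.0 20.0 11.0
      vertex 0.0 0.0 0.0
    endloop
  endfacet
  facet normal 1.0000 0.0000 0.0000
    outer loop
      vertex 12.0 0.0 0.0
      vertex 12.0 20.0 0.0
      vertex 12.0 20.0 11.0
    endloop
  endfacet
  facet normal 1.0000 0.0000 0.0000
    outer loop
      vertex 12.0 0.0 0.0
      vertex 12.0 20.0 11.0
      vertex 12.0 0.0 11.0
    endloop
  endfacet
endsolid part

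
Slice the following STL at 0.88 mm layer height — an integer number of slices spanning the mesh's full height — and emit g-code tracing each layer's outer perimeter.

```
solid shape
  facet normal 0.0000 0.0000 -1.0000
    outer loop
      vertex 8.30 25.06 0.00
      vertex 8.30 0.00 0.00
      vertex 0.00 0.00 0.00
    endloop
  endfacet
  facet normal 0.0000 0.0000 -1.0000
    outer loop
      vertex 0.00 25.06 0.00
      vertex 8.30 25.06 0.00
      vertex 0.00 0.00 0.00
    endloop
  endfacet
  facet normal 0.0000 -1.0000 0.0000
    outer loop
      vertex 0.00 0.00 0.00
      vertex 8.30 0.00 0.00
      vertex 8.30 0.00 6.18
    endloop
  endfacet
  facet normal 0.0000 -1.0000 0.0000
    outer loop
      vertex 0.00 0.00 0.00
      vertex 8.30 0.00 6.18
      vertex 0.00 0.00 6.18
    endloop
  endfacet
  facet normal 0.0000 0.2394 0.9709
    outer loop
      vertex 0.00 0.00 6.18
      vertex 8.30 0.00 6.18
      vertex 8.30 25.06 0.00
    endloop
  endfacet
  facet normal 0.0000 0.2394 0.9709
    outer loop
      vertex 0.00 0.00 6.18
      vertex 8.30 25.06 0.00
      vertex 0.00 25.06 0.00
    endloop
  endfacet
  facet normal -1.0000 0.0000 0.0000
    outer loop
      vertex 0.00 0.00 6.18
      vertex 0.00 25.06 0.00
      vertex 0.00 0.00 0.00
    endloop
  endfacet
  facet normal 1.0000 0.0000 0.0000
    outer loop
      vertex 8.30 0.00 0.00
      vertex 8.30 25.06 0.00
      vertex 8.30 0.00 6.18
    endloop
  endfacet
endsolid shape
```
; perimeter-only toolpath
G21 ; units = mm
G90 ; absolute positioning
G28 ; home
; layer 1
G0 Z0.88
G0 X0.00 Y0.00
G1 X8.30 Y0.00
G1 X8.30 Y21.48
G1 X0.00 Y21.48
G1 X0.00 Y0.00
; layer 2
G0 Z1.77
G0 X0.00 Y0.00
G1 X8.30 Y0.00
G1 X8.30 Y17.90
G1 X0.00 Y17.90
G1 X0.00 Y0.00
; layer 3
G0 Z2.65
G0 X0.00 Y0.00
G1 X8.30 Y0.00
G1 X8.30 Y14.32
G1 X0.00 Y14.32
G1 X0.00 Y0.00
; layer 4
G0 Z3.53
G0 X0.00 Y0.00
G1 X8.30 Y0.00
G1 X8.30 Y10.74
G1 X0.00 Y10.74
G1 X0.00 Y0.00
; layer 5
G0 Z4.41
G0 X0.00 Y0.00
G1 X8.30 Y0.00
G1 X8.30 Y7.16
G1 X0.00 Y7.16
G1 X0.00 Y0.00
; layer 6
G0 Z5.30
G0 X0.00 Y0.00
G1 X8.30 Y0.00
G1 X8.30 Y3.58
G1 X0.00 Y3.58
G1 X0.00 Y0.00
M2 ; end

The solid is a wedge (ramp): 8.3 × 25.1 mm base, rising to 6.18 mm along the y=0 edge and sloping linearly to z=0 at y=25.1. Slicing at Δz = 0.88 mm — 7 equal slices spanning the solid's height, so layer i sits at z = i·h/7 — gives 6 non-empty perimeters. Each is a 4-segment closed polygon; G0 lifts to the layer z and rapids to the start vertex, then G1 traces the edges. The cross-section shrinks linearly with z (the slice at the apex is degenerate and omitted).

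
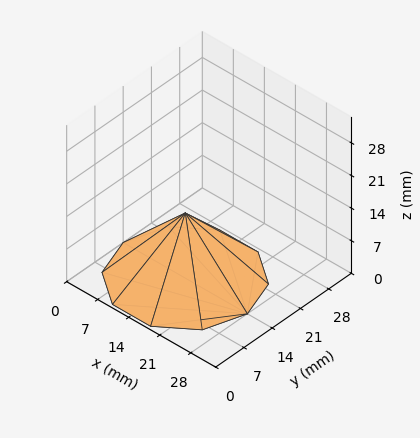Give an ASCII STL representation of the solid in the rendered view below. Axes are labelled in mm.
Reading the render: the shape is a regular 10-sided pyramid, base circumscribed radius ≈ 14 mm, apex at z ≈ 14 mm (dimensions read to the nearest mm from the axis ticks). For the STL, each face is triangulated and given an outward normal.

solid part
  facet normal 0.0000 0.0000 -1.0000
    outer loop
      vertex 18.3 27.3 0.0
      vertex 25.3 22.2 0.0
      vertex 28.0 14.0 0.0
    endloop
  endfacet
  facet normal 0.0000 0.0000 -1.0000
    outer loop
      vertex 9.7 27.3 0.0
      vertex 18.3 27.3 0.0
      vertex 28.0 14.0 0.0
    endloop
  endfacet
  facet normal 0.0000 0.0000 -1.0000
    outer loop
      vertex 2.7 22.2 0.0
      vertex 9.7 27.3 0.0
      vertex 28.0 14.0 0.0
    endloop
  endfacet
  facet normal 0.0000 0.0000 -1.0000
    outer loop
      vertex 0.0 14.0 0.0
      vertex 2.7 22.2 0.0
      vertex 28.0 14.0 0.0
    endloop
  endfacet
  facet normal 0.0000 0.0000 -1.0000
    outer loop
      vertex 2.7 5.8 0.0
      vertex 0.0 14.0 0.0
      vertex 28.0 14.0 0.0
    endloop
  endfacet
  facet normal 0.0000 0.0000 -1.0000
    outer loop
      vertex 9.7 0.7 0.0
      vertex 2.7 5.8 0.0
      vertex 28.0 14.0 0.0
    endloop
  endfacet
  facet normal 0.0000 0.0000 -1.0000
    outer loop
      vertex 18.3 0.7 0.0
      vertex 9.7 0.7 0.0
      vertex 28.0 14.0 0.0
    endloop
  endfacet
  facet normal 0.0000 0.0000 -1.0000
    outer loop
      vertex 25.3 5.8 0.0
      vertex 18.3 0.7 0.0
      vertex 28.0 14.0 0.0
    endloop
  endfacet
  facet normal 0.6887 0.2268 0.6887
    outer loop
      vertex 28.0 14.0 0.0
      vertex 25.3 22.2 0.0
      vertex 14.0 14.0 14.0
    endloop
  endfacet
  facet normal 0.4272 0.5864 0.6882
    outer loop
      vertex 25.3 22.2 0.0
      vertex 18.3 27.3 0.0
      vertex 14.0 14.0 14.0
    endloop
  endfacet
  facet normal 0.0000 0.7250 0.6887
    outer loop
      vertex 18.3 27.3 0.0
      vertex 9.7 27.3 0.0
      vertex 14.0 14.0 14.0
    endloop
  endfacet
  facet normal -0.4272 0.5864 0.6882
    outer loop
      vertex 9.7 27.3 0.0
      vertex 2.7 22.2 0.0
      vertex 14.0 14.0 14.0
    endloop
  endfacet
  facet normal -0.6887 0.2268 0.6887
    outer loop
      vertex 2.7 22.2 0.0
      vertex 0.0 14.0 0.0
      vertex 14.0 14.0 14.0
    endloop
  endfacet
  facet normal -0.6887 -0.2268 0.6887
    outer loop
      vertex 0.0 14.0 0.0
      vertex 2.7 5.8 0.0
      vertex 14.0 14.0 14.0
    endloop
  endfacet
  facet normal -0.4272 -0.5864 0.6882
    outer loop
      vertex 2.7 5.8 0.0
      vertex 9.7 0.7 0.0
      vertex 14.0 14.0 14.0
    endloop
  endfacet
  facet normal 0.0000 -0.7250 0.6887
    outer loop
      vertex 9.7 0.7 0.0
      vertex 18.3 0.7 0.0
      vertex 14.0 14.0 14.0
    endloop
  endfacet
  facet normal 0.4272 -0.5864 0.6882
    outer loop
      vertex 18.3 0.7 0.0
      vertex 25.3 5.8 0.0
      vertex 14.0 14.0 14.0
    endloop
  endfacet
  facet normal 0.6887 -0.2268 0.6887
    outer loop
      vertex 25.3 5.8 0.0
      vertex 28.0 14.0 0.0
      vertex 14.0 14.0 14.0
    endloop
  endfacet
endsolid part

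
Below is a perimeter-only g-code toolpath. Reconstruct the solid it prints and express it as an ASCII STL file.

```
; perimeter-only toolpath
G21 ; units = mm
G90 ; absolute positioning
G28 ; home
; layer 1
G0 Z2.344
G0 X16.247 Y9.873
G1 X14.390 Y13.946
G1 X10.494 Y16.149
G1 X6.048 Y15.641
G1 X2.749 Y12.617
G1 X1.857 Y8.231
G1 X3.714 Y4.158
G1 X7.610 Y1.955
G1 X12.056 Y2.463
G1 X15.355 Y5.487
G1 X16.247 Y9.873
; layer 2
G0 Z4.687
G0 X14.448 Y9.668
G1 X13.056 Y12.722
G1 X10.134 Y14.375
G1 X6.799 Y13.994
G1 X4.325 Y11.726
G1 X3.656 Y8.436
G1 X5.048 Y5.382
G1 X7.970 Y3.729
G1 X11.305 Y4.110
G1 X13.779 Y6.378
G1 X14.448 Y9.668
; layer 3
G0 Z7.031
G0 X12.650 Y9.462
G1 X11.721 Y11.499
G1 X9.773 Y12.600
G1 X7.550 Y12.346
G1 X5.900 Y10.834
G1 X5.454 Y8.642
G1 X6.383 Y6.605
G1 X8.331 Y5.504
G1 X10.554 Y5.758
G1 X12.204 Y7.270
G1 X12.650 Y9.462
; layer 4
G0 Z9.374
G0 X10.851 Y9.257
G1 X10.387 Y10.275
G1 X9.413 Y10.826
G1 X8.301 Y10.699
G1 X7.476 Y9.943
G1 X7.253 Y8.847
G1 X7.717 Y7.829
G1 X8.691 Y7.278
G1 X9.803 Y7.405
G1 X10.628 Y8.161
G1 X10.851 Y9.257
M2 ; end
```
solid part
  facet normal 0.0000 0.0000 -1.0000
    outer loop
      vertex 10.855 17.923 0.000
      vertex 15.725 15.169 0.000
      vertex 18.046 10.078 0.000
    endloop
  endfacet
  facet normal 0.0000 0.0000 -1.0000
    outer loop
      vertex 5.297 17.288 0.000
      vertex 10.855 17.923 0.000
      vertex 18.046 10.078 0.000
    endloop
  endfacet
  facet normal 0.0000 0.0000 -1.0000
    outer loop
      vertex 1.173 13.508 0.000
      vertex 5.297 17.288 0.000
      vertex 18.046 10.078 0.000
    endloop
  endfacet
  facet normal 0.0000 0.0000 -1.0000
    outer loop
      vertex 0.058 8.026 0.000
      vertex 1.173 13.508 0.000
      vertex 18.046 10.078 0.000
    endloop
  endfacet
  facet normal 0.0000 0.0000 -1.0000
    outer loop
      vertex 2.379 2.935 0.000
      vertex 0.058 8.026 0.000
      vertex 18.046 10.078 0.000
    endloop
  endfacet
  facet normal 0.0000 0.0000 -1.0000
    outer loop
      vertex 7.249 0.181 0.000
      vertex 2.379 2.935 0.000
      vertex 18.046 10.078 0.000
    endloop
  endfacet
  facet normal 0.0000 0.0000 -1.0000
    outer loop
      vertex 12.807 0.816 0.000
      vertex 7.249 0.181 0.000
      vertex 18.046 10.078 0.000
    endloop
  endfacet
  facet normal 0.0000 0.0000 -1.0000
    outer loop
      vertex 16.931 4.596 0.000
      vertex 12.807 0.816 0.000
      vertex 18.046 10.078 0.000
    endloop
  endfacet
  facet normal 0.7333 0.3343 0.5921
    outer loop
      vertex 18.046 10.078 0.000
      vertex 15.725 15.169 0.000
      vertex 9.052 9.052 11.718
    endloop
  endfacet
  facet normal 0.3967 0.7015 0.5921
    outer loop
      vertex 15.725 15.169 0.000
      vertex 10.855 17.923 0.000
      vertex 9.052 9.052 11.718
    endloop
  endfacet
  facet normal -0.0915 0.8007 0.5921
    outer loop
      vertex 10.855 17.923 0.000
      vertex 5.297 17.288 0.000
      vertex 9.052 9.052 11.718
    endloop
  endfacet
  facet normal -0.5445 0.5941 0.5921
    outer loop
      vertex 5.297 17.288 0.000
      vertex 1.173 13.508 0.000
      vertex 9.052 9.052 11.718
    endloop
  endfacet
  facet normal -0.7897 0.1606 0.5921
    outer loop
      vertex 1.173 13.508 0.000
      vertex 0.058 8.026 0.000
      vertex 9.052 9.052 11.718
    endloop
  endfacet
  facet normal -0.7333 -0.3343 0.5921
    outer loop
      vertex 0.058 8.026 0.000
      vertex 2.379 2.935 0.000
      vertex 9.052 9.052 11.718
    endloop
  endfacet
  facet normal -0.3967 -0.7015 0.5921
    outer loop
      vertex 2.379 2.935 0.000
      vertex 7.249 0.181 0.000
      vertex 9.052 9.052 11.718
    endloop
  endfacet
  facet normal 0.0915 -0.8007 0.5921
    outer loop
      vertex 7.249 0.181 0.000
      vertex 12.807 0.816 0.000
      vertex 9.052 9.052 11.718
    endloop
  endfacet
  facet normal 0.5445 -0.5941 0.5921
    outer loop
      vertex 12.807 0.816 0.000
      vertex 16.931 4.596 0.000
      vertex 9.052 9.052 11.718
    endloop
  endfacet
  facet normal 0.7897 -0.1606 0.5921
    outer loop
      vertex 16.931 4.596 0.000
      vertex 18.046 10.078 0.000
      vertex 9.052 9.052 11.718
    endloop
  endfacet
endsolid part

The G0 Z moves step by Δz≈2.344 mm. The G1 loops shrink linearly with z, so the solid tapers from its base footprint up to z≈11.7. Closing with a flat bottom cap and the tapered top and triangulating gives 18 facets — a regular 10-sided pyramid, base circumscribed radius ≈ 9.05 mm, apex at z ≈ 11.7 mm.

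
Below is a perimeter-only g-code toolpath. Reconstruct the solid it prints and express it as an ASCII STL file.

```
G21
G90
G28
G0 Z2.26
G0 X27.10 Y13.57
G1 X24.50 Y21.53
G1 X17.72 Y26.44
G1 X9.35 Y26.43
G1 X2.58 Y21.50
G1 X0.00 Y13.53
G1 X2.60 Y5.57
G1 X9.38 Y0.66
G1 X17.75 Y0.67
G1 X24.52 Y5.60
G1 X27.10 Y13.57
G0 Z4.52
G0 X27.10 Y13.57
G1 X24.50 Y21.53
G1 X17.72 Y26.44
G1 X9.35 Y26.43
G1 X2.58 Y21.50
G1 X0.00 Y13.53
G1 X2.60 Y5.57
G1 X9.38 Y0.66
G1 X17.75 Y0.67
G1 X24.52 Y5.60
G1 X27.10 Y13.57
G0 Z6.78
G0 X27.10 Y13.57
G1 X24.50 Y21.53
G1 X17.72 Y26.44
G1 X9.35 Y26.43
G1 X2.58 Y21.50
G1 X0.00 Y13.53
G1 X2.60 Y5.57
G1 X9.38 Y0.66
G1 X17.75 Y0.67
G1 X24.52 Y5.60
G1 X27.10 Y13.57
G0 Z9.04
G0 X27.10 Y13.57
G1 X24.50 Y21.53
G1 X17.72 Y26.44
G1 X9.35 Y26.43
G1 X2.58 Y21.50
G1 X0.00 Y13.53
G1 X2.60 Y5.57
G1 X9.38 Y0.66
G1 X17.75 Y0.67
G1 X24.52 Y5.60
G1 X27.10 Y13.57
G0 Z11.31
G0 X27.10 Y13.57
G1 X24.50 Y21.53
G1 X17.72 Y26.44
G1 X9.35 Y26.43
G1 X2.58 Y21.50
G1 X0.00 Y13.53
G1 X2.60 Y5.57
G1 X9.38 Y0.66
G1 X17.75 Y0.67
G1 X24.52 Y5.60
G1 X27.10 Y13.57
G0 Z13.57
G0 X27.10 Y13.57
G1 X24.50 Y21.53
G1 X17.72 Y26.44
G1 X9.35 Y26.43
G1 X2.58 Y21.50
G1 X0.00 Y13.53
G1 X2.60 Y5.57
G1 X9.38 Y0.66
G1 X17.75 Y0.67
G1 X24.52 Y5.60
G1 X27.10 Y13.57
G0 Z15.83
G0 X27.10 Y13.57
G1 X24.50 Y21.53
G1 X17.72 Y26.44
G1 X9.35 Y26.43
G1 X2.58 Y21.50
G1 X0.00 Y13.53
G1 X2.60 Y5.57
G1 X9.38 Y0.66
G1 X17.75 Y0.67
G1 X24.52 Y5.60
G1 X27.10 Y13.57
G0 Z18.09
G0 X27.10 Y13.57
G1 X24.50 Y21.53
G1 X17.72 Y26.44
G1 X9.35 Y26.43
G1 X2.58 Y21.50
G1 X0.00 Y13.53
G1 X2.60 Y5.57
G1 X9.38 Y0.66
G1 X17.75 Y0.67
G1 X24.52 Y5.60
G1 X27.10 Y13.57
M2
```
solid part
  facet normal 0.0000 0.0000 -1.0000
    outer loop
      vertex 17.72 26.44 0.00
      vertex 24.50 21.53 0.00
      vertex 27.10 13.57 0.00
    endloop
  endfacet
  facet normal 0.0000 0.0000 -1.0000
    outer loop
      vertex 9.35 26.43 0.00
      vertex 17.72 26.44 0.00
      vertex 27.10 13.57 0.00
    endloop
  endfacet
  facet normal 0.0000 0.0000 -1.0000
    outer loop
      vertex 2.58 21.50 0.00
      vertex 9.35 26.43 0.00
      vertex 27.10 13.57 0.00
    endloop
  endfacet
  facet normal 0.0000 0.0000 -1.0000
    outer loop
      vertex 0.00 13.53 0.00
      vertex 2.58 21.50 0.00
      vertex 27.10 13.57 0.00
    endloop
  endfacet
  facet normal 0.0000 0.0000 -1.0000
    outer loop
      vertex 2.60 5.57 0.00
      vertex 0.00 13.53 0.00
      vertex 27.10 13.57 0.00
    endloop
  endfacet
  facet normal 0.0000 0.0000 -1.0000
    outer loop
      vertex 9.38 0.66 0.00
      vertex 2.60 5.57 0.00
      vertex 27.10 13.57 0.00
    endloop
  endfacet
  facet normal 0.0000 0.0000 -1.0000
    outer loop
      vertex 17.75 0.67 0.00
      vertex 9.38 0.66 0.00
      vertex 27.10 13.57 0.00
    endloop
  endfacet
  facet normal 0.0000 0.0000 -1.0000
    outer loop
      vertex 24.52 5.60 0.00
      vertex 17.75 0.67 0.00
      vertex 27.10 13.57 0.00
    endloop
  endfacet
  facet normal 0.0000 0.0000 1.0000
    outer loop
      vertex 27.10 13.57 18.09
      vertex 24.50 21.53 18.09
      vertex 17.72 26.44 18.09
    endloop
  endfacet
  facet normal 0.0000 0.0000 1.0000
    outer loop
      vertex 27.10 13.57 18.09
      vertex 17.72 26.44 18.09
      vertex 9.35 26.43 18.09
    endloop
  endfacet
  facet normal 0.0000 0.0000 1.0000
    outer loop
      vertex 27.10 13.57 18.09
      vertex 9.35 26.43 18.09
      vertex 2.58 21.50 18.09
    endloop
  endfacet
  facet normal 0.0000 0.0000 1.0000
    outer loop
      vertex 27.10 13.57 18.09
      vertex 2.58 21.50 18.09
      vertex 0.00 13.53 18.09
    endloop
  endfacet
  facet normal 0.0000 0.0000 1.0000
    outer loop
      vertex 27.10 13.57 18.09
      vertex 0.00 13.53 18.09
      vertex 2.60 5.57 18.09
    endloop
  endfacet
  facet normal 0.0000 0.0000 1.0000
    outer loop
      vertex 27.10 13.57 18.09
      vertex 2.60 5.57 18.09
      vertex 9.38 0.66 18.09
    endloop
  endfacet
  facet normal 0.0000 0.0000 1.0000
    outer loop
      vertex 27.10 13.57 18.09
      vertex 9.38 0.66 18.09
      vertex 17.75 0.67 18.09
    endloop
  endfacet
  facet normal 0.0000 0.0000 1.0000
    outer loop
      vertex 27.10 13.57 18.09
      vertex 17.75 0.67 18.09
      vertex 24.52 5.60 18.09
    endloop
  endfacet
  facet normal 0.9506 0.3105 0.0000
    outer loop
      vertex 27.10 13.57 0.00
      vertex 24.50 21.53 0.00
      vertex 24.50 21.53 18.09
    endloop
  endfacet
  facet normal 0.9506 0.3105 0.0000
    outer loop
      vertex 27.10 13.57 0.00
      vertex 24.50 21.53 18.09
      vertex 27.10 13.57 18.09
    endloop
  endfacet
  facet normal 0.5865 0.8099 0.0000
    outer loop
      vertex 24.50 21.53 0.00
      vertex 17.72 26.44 0.00
      vertex 17.72 26.44 18.09
    endloop
  endfacet
  facet normal 0.5865 0.8099 0.0000
    outer loop
      vertex 24.50 21.53 0.00
      vertex 17.72 26.44 18.09
      vertex 24.50 21.53 18.09
    endloop
  endfacet
  facet normal -0.0012 1.0000 0.0000
    outer loop
      vertex 17.72 26.44 0.00
      vertex 9.35 26.43 0.00
      vertex 9.35 26.43 18.09
    endloop
  endfacet
  facet normal -0.0012 1.0000 0.0000
    outer loop
      vertex 17.72 26.44 0.00
      vertex 9.35 26.43 18.09
      vertex 17.72 26.44 18.09
    endloop
  endfacet
  facet normal -0.5887 0.8084 0.0000
    outer loop
      vertex 9.35 26.43 0.00
      vertex 2.58 21.50 0.00
      vertex 2.58 21.50 18.09
    endloop
  endfacet
  facet normal -0.5887 0.8084 0.0000
    outer loop
      vertex 9.35 26.43 0.00
      vertex 2.58 21.50 18.09
      vertex 9.35 26.43 18.09
    endloop
  endfacet
  facet normal -0.9514 0.3080 0.0000
    outer loop
      vertex 2.58 21.50 0.00
      vertex 0.00 13.53 0.00
      vertex 0.00 13.53 18.09
    endloop
  endfacet
  facet normal -0.9514 0.3080 0.0000
    outer loop
      vertex 2.58 21.50 0.00
      vertex 0.00 13.53 18.09
      vertex 2.58 21.50 18.09
    endloop
  endfacet
  facet normal -0.9506 -0.3105 0.0000
    outer loop
      vertex 0.00 13.53 0.00
      vertex 2.60 5.57 0.00
      vertex 2.60 5.57 18.09
    endloop
  endfacet
  facet normal -0.9506 -0.3105 0.0000
    outer loop
      vertex 0.00 13.53 0.00
      vertex 2.60 5.57 18.09
      vertex 0.00 13.53 18.09
    endloop
  endfacet
  facet normal -0.5865 -0.8099 0.0000
    outer loop
      vertex 2.60 5.57 0.00
      vertex 9.38 0.66 0.00
      vertex 9.38 0.66 18.09
    endloop
  endfacet
  facet normal -0.5865 -0.8099 0.0000
    outer loop
      vertex 2.60 5.57 0.00
      vertex 9.38 0.66 18.09
      vertex 2.60 5.57 18.09
    endloop
  endfacet
  facet normal 0.0012 -1.0000 0.0000
    outer loop
      vertex 9.38 0.66 0.00
      vertex 17.75 0.67 0.00
      vertex 17.75 0.67 18.09
    endloop
  endfacet
  facet normal 0.0012 -1.0000 0.0000
    outer loop
      vertex 9.38 0.66 0.00
      vertex 17.75 0.67 18.09
      vertex 9.38 0.66 18.09
    endloop
  endfacet
  facet normal 0.5887 -0.8084 0.0000
    outer loop
      vertex 17.75 0.67 0.00
      vertex 24.52 5.60 0.00
      vertex 24.52 5.60 18.09
    endloop
  endfacet
  facet normal 0.5887 -0.8084 0.0000
    outer loop
      vertex 17.75 0.67 0.00
      vertex 24.52 5.60 18.09
      vertex 17.75 0.67 18.09
    endloop
  endfacet
  facet normal 0.9514 -0.3080 0.0000
    outer loop
      vertex 24.52 5.60 0.00
      vertex 27.10 13.57 0.00
      vertex 27.10 13.57 18.09
    endloop
  endfacet
  facet normal 0.9514 -0.3080 0.0000
    outer loop
      vertex 24.52 5.60 0.00
      vertex 27.10 13.57 18.09
      vertex 24.52 5.60 18.09
    endloop
  endfacet
endsolid part

The G0 Z moves step by Δz≈2.26 mm. Every layer's G1 loop is the same polygon, so the solid is a straight extrusion of it from z=0 to z≈18.1. Closing with flat bottom and top caps and triangulating gives 36 facets — a regular 10-sided prism (a cylinder approximated with 10 flat sides), circumscribed radius ≈ 13.6 mm, height ≈ 18.1 mm.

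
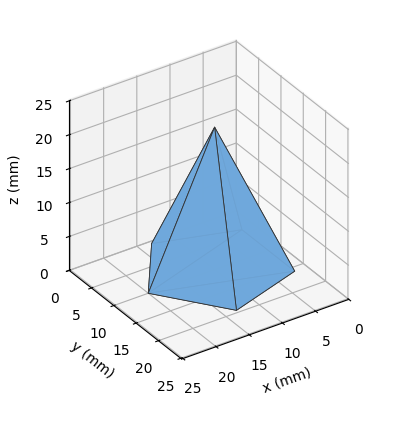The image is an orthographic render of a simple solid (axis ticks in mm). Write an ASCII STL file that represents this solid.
Reading the render: the shape is a regular 5-sided pyramid, base circumscribed radius ≈ 10 mm, apex at z ≈ 21 mm (dimensions read to the nearest mm from the axis ticks). For the STL, each face is triangulated and given an outward normal.

solid part
  facet normal 0.0000 0.0000 -1.0000
    outer loop
      vertex 1.9 15.9 0.0
      vertex 13.1 19.5 0.0
      vertex 20.0 10.0 0.0
    endloop
  endfacet
  facet normal 0.0000 0.0000 -1.0000
    outer loop
      vertex 1.9 4.1 0.0
      vertex 1.9 15.9 0.0
      vertex 20.0 10.0 0.0
    endloop
  endfacet
  facet normal 0.0000 0.0000 -1.0000
    outer loop
      vertex 13.1 0.5 0.0
      vertex 1.9 4.1 0.0
      vertex 20.0 10.0 0.0
    endloop
  endfacet
  facet normal 0.7550 0.5484 0.3595
    outer loop
      vertex 20.0 10.0 0.0
      vertex 13.1 19.5 0.0
      vertex 10.0 10.0 21.0
    endloop
  endfacet
  facet normal -0.2855 0.8883 0.3597
    outer loop
      vertex 13.1 19.5 0.0
      vertex 1.9 15.9 0.0
      vertex 10.0 10.0 21.0
    endloop
  endfacet
  facet normal -0.9330 0.0000 0.3599
    outer loop
      vertex 1.9 15.9 0.0
      vertex 1.9 4.1 0.0
      vertex 10.0 10.0 21.0
    endloop
  endfacet
  facet normal -0.2855 -0.8883 0.3597
    outer loop
      vertex 1.9 4.1 0.0
      vertex 13.1 0.5 0.0
      vertex 10.0 10.0 21.0
    endloop
  endfacet
  facet normal 0.7550 -0.5484 0.3595
    outer loop
      vertex 13.1 0.5 0.0
      vertex 20.0 10.0 0.0
      vertex 10.0 10.0 21.0
    endloop
  endfacet
endsolid part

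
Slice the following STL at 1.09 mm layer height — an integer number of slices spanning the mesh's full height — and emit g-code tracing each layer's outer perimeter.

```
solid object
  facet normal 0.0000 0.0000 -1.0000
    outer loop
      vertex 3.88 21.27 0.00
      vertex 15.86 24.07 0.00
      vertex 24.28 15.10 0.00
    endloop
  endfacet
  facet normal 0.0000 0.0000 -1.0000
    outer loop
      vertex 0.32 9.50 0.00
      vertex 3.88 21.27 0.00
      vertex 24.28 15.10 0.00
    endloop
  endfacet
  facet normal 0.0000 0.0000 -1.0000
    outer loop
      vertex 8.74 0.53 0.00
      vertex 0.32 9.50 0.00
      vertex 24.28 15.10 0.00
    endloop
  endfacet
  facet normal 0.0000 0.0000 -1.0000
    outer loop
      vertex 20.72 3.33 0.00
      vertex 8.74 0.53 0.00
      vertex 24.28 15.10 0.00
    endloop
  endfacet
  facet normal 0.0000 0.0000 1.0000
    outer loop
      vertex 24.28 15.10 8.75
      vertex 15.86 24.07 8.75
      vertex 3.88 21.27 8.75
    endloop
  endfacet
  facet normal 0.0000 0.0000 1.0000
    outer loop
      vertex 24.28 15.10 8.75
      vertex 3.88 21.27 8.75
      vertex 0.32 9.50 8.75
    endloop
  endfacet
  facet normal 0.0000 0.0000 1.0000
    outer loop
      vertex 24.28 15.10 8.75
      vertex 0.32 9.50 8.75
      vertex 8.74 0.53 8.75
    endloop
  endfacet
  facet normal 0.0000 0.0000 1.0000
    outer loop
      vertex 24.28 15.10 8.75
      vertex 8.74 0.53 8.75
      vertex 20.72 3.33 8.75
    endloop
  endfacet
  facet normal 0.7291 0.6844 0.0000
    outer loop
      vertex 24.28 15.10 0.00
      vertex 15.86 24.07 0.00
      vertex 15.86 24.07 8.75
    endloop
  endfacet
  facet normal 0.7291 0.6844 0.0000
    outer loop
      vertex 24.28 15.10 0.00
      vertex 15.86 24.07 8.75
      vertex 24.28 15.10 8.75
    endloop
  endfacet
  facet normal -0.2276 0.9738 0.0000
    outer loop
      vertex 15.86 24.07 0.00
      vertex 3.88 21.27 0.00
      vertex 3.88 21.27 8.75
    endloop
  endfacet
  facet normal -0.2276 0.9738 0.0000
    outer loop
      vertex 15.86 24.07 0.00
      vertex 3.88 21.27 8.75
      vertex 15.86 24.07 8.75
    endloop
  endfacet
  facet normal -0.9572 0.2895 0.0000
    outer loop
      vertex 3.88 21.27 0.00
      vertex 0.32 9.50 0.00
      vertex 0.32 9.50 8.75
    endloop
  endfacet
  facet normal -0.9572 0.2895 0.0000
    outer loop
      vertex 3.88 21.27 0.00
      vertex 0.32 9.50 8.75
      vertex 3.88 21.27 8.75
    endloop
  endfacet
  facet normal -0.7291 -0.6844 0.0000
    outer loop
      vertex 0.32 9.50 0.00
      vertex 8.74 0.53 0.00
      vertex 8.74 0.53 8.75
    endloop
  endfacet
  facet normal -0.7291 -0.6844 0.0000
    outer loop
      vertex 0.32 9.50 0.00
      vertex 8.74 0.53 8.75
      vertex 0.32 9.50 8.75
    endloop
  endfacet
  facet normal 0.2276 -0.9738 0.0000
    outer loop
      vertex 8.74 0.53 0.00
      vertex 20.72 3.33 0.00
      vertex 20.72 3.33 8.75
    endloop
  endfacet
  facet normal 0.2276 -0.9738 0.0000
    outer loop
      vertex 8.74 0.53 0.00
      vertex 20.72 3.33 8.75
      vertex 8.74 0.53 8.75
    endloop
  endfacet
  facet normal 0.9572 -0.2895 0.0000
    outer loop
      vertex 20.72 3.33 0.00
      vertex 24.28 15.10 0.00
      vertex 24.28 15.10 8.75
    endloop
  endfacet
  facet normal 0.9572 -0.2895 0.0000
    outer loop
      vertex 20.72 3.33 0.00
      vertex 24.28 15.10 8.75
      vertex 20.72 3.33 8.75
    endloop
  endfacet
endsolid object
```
; perimeter-only toolpath
G21 ; units = mm
G90 ; absolute positioning
G28 ; home
; layer 1
G0 Z1.09
G0 X24.28 Y15.10
G1 X15.86 Y24.07
G1 X3.88 Y21.27
G1 X0.32 Y9.50
G1 X8.74 Y0.53
G1 X20.72 Y3.33
G1 X24.28 Y15.10
; layer 2
G0 Z2.19
G0 X24.28 Y15.10
G1 X15.86 Y24.07
G1 X3.88 Y21.27
G1 X0.32 Y9.50
G1 X8.74 Y0.53
G1 X20.72 Y3.33
G1 X24.28 Y15.10
; layer 3
G0 Z3.28
G0 X24.28 Y15.10
G1 X15.86 Y24.07
G1 X3.88 Y21.27
G1 X0.32 Y9.50
G1 X8.74 Y0.53
G1 X20.72 Y3.33
G1 X24.28 Y15.10
; layer 4
G0 Z4.38
G0 X24.28 Y15.10
G1 X15.86 Y24.07
G1 X3.88 Y21.27
G1 X0.32 Y9.50
G1 X8.74 Y0.53
G1 X20.72 Y3.33
G1 X24.28 Y15.10
; layer 5
G0 Z5.47
G0 X24.28 Y15.10
G1 X15.86 Y24.07
G1 X3.88 Y21.27
G1 X0.32 Y9.50
G1 X8.74 Y0.53
G1 X20.72 Y3.33
G1 X24.28 Y15.10
; layer 6
G0 Z6.56
G0 X24.28 Y15.10
G1 X15.86 Y24.07
G1 X3.88 Y21.27
G1 X0.32 Y9.50
G1 X8.74 Y0.53
G1 X20.72 Y3.33
G1 X24.28 Y15.10
; layer 7
G0 Z7.66
G0 X24.28 Y15.10
G1 X15.86 Y24.07
G1 X3.88 Y21.27
G1 X0.32 Y9.50
G1 X8.74 Y0.53
G1 X20.72 Y3.33
G1 X24.28 Y15.10
; layer 8
G0 Z8.75
G0 X24.28 Y15.10
G1 X15.86 Y24.07
G1 X3.88 Y21.27
G1 X0.32 Y9.50
G1 X8.74 Y0.53
G1 X20.72 Y3.33
G1 X24.28 Y15.10
M2 ; end

The solid is a regular 6-sided prism (a cylinder approximated with 6 flat sides), circumscribed radius ≈ 12.3 mm, height ≈ 8.75 mm. Slicing at Δz = 1.09 mm — 8 equal slices spanning the solid's height, so layer i sits at z = i·h/8 — gives 8 non-empty perimeters. Each is a 6-segment closed polygon; G0 lifts to the layer z and rapids to the start vertex, then G1 traces the edges.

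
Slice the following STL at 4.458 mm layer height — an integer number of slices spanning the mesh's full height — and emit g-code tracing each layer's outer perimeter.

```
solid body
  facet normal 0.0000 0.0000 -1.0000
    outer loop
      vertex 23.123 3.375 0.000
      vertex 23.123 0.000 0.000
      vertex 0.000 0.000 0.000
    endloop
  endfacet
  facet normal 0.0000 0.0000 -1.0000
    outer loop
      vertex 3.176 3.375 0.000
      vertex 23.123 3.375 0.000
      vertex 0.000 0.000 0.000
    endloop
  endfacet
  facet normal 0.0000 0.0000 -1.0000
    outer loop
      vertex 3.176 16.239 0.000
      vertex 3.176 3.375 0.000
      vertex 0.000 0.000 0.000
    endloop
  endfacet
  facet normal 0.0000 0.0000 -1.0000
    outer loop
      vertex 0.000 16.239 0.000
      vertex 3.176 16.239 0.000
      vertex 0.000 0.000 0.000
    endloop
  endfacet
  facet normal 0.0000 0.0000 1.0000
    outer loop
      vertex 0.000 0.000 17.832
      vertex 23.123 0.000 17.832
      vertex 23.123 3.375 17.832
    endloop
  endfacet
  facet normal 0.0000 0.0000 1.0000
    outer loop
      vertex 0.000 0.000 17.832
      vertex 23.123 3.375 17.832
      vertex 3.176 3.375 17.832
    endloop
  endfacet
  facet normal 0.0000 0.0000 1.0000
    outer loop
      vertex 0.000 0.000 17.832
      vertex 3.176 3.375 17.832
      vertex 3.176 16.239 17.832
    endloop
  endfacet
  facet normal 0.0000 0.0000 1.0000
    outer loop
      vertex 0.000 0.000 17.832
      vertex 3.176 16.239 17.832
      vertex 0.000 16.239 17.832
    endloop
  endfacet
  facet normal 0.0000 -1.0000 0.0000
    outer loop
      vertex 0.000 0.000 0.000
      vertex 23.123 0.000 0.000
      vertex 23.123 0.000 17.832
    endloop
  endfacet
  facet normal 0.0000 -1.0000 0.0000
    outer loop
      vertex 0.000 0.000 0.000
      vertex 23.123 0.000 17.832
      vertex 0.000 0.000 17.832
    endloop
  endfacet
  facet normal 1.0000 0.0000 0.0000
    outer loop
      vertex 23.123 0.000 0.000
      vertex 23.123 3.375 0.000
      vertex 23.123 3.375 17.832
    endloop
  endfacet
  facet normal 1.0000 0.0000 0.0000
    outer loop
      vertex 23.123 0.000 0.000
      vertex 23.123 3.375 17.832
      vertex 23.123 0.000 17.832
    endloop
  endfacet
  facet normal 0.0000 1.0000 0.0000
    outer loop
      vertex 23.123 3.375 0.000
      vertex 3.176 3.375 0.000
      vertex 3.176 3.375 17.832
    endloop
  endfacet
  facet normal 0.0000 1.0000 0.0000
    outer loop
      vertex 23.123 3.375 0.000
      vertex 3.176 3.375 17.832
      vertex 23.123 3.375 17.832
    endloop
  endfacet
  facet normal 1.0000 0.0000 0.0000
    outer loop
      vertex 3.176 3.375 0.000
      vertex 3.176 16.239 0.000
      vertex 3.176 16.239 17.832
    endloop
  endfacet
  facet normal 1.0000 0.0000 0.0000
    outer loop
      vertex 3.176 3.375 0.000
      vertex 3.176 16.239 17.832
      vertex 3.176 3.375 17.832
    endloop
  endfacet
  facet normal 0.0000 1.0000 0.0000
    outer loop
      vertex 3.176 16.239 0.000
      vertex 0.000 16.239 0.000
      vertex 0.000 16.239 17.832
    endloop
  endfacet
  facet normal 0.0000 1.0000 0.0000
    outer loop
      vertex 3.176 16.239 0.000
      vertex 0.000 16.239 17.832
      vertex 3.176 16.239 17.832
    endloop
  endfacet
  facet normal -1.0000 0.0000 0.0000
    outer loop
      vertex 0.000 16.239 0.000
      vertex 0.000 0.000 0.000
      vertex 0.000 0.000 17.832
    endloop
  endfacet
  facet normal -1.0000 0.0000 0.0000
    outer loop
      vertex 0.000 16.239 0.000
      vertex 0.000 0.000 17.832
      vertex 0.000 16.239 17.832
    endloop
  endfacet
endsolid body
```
; perimeter-only toolpath
G21 ; units = mm
G90 ; absolute positioning
G28 ; home
; layer 1
G0 Z4.458
G0 X0.000 Y0.000
G1 X23.123 Y0.000
G1 X23.123 Y3.375
G1 X3.176 Y3.375
G1 X3.176 Y16.239
G1 X0.000 Y16.239
G1 X0.000 Y0.000
; layer 2
G0 Z8.916
G0 X0.000 Y0.000
G1 X23.123 Y0.000
G1 X23.123 Y3.375
G1 X3.176 Y3.375
G1 X3.176 Y16.239
G1 X0.000 Y16.239
G1 X0.000 Y0.000
; layer 3
G0 Z13.374
G0 X0.000 Y0.000
G1 X23.123 Y0.000
G1 X23.123 Y3.375
G1 X3.176 Y3.375
G1 X3.176 Y16.239
G1 X0.000 Y16.239
G1 X0.000 Y0.000
; layer 4
G0 Z17.832
G0 X0.000 Y0.000
G1 X23.123 Y0.000
G1 X23.123 Y3.375
G1 X3.176 Y3.375
G1 X3.176 Y16.239
G1 X0.000 Y16.239
G1 X0.000 Y0.000
M2 ; end

The solid is an L-shaped prism: outer 23.1 × 16.2 mm, arm thicknesses ≈ 3.38 mm (horizontal) and 3.18 mm (vertical), extruded 17.8 mm in z. Slicing at Δz = 4.458 mm — 4 equal slices spanning the solid's height, so layer i sits at z = i·h/4 — gives 4 non-empty perimeters. Each is a 6-segment closed polygon; G0 lifts to the layer z and rapids to the start vertex, then G1 traces the edges.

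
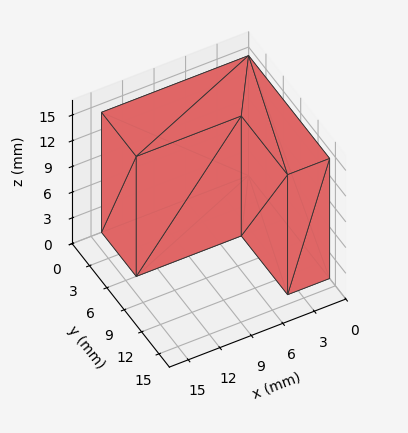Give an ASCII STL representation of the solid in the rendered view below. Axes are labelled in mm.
Reading the render: the shape is an L-shaped prism: outer 14 × 14 mm, arm thicknesses ≈ 6 mm (horizontal) and 4 mm (vertical), extruded 14 mm in z (dimensions read to the nearest mm from the axis ticks). For the STL, each face is triangulated and given an outward normal.

solid part
  facet normal 0.0000 0.0000 -1.0000
    outer loop
      vertex 14.00 6.00 0.00
      vertex 14.00 0.00 0.00
      vertex 0.00 0.00 0.00
    endloop
  endfacet
  facet normal 0.0000 0.0000 -1.0000
    outer loop
      vertex 4.00 6.00 0.00
      vertex 14.00 6.00 0.00
      vertex 0.00 0.00 0.00
    endloop
  endfacet
  facet normal 0.0000 0.0000 -1.0000
    outer loop
      vertex 4.00 14.00 0.00
      vertex 4.00 6.00 0.00
      vertex 0.00 0.00 0.00
    endloop
  endfacet
  facet normal 0.0000 0.0000 -1.0000
    outer loop
      vertex 0.00 14.00 0.00
      vertex 4.00 14.00 0.00
      vertex 0.00 0.00 0.00
    endloop
  endfacet
  facet normal 0.0000 0.0000 1.0000
    outer loop
      vertex 0.00 0.00 14.00
      vertex 14.00 0.00 14.00
      vertex 14.00 6.00 14.00
    endloop
  endfacet
  facet normal 0.0000 0.0000 1.0000
    outer loop
      vertex 0.00 0.00 14.00
      vertex 14.00 6.00 14.00
      vertex 4.00 6.00 14.00
    endloop
  endfacet
  facet normal 0.0000 0.0000 1.0000
    outer loop
      vertex 0.00 0.00 14.00
      vertex 4.00 6.00 14.00
      vertex 4.00 14.00 14.00
    endloop
  endfacet
  facet normal 0.0000 0.0000 1.0000
    outer loop
      vertex 0.00 0.00 14.00
      vertex 4.00 14.00 14.00
      vertex 0.00 14.00 14.00
    endloop
  endfacet
  facet normal 0.0000 -1.0000 0.0000
    outer loop
      vertex 0.00 0.00 0.00
      vertex 14.00 0.00 0.00
      vertex 14.00 0.00 14.00
    endloop
  endfacet
  facet normal 0.0000 -1.0000 0.0000
    outer loop
      vertex 0.00 0.00 0.00
      vertex 14.00 0.00 14.00
      vertex 0.00 0.00 14.00
    endloop
  endfacet
  facet normal 1.0000 0.0000 0.0000
    outer loop
      vertex 14.00 0.00 0.00
      vertex 14.00 6.00 0.00
      vertex 14.00 6.00 14.00
    endloop
  endfacet
  facet normal 1.0000 0.0000 0.0000
    outer loop
      vertex 14.00 0.00 0.00
      vertex 14.00 6.00 14.00
      vertex 14.00 0.00 14.00
    endloop
  endfacet
  facet normal 0.0000 1.0000 0.0000
    outer loop
      vertex 14.00 6.00 0.00
      vertex 4.00 6.00 0.00
      vertex 4.00 6.00 14.00
    endloop
  endfacet
  facet normal 0.0000 1.0000 0.0000
    outer loop
      vertex 14.00 6.00 0.00
      vertex 4.00 6.00 14.00
      vertex 14.00 6.00 14.00
    endloop
  endfacet
  facet normal 1.0000 0.0000 0.0000
    outer loop
      vertex 4.00 6.00 0.00
      vertex 4.00 14.00 0.00
      vertex 4.00 14.00 14.00
    endloop
  endfacet
  facet normal 1.0000 0.0000 0.0000
    outer loop
      vertex 4.00 6.00 0.00
      vertex 4.00 14.00 14.00
      vertex 4.00 6.00 14.00
    endloop
  endfacet
  facet normal 0.0000 1.0000 0.0000
    outer loop
      vertex 4.00 14.00 0.00
      vertex 0.00 14.00 0.00
      vertex 0.00 14.00 14.00
    endloop
  endfacet
  facet normal 0.0000 1.0000 0.0000
    outer loop
      vertex 4.00 14.00 0.00
      vertex 0.00 14.00 14.00
      vertex 4.00 14.00 14.00
    endloop
  endfacet
  facet normal -1.0000 0.0000 0.0000
    outer loop
      vertex 0.00 14.00 0.00
      vertex 0.00 0.00 0.00
      vertex 0.00 0.00 14.00
    endloop
  endfacet
  facet normal -1.0000 0.0000 0.0000
    outer loop
      vertex 0.00 14.00 0.00
      vertex 0.00 0.00 14.00
      vertex 0.00 14.00 14.00
    endloop
  endfacet
endsolid part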